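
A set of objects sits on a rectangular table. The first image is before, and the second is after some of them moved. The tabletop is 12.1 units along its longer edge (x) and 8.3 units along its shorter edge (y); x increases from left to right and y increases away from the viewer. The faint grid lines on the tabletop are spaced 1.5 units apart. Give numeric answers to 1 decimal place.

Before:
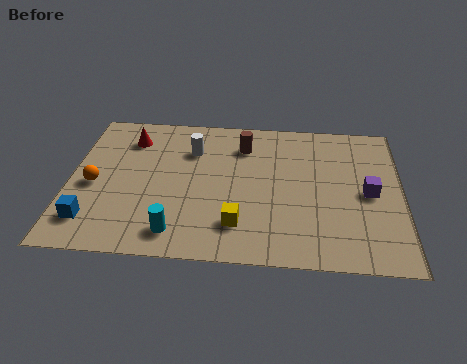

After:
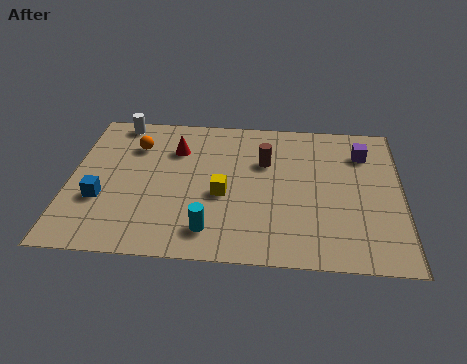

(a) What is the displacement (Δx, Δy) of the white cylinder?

(-2.8, 1.5)

The white cylinder started near (4.4, 6.0) and ended near (1.6, 7.5).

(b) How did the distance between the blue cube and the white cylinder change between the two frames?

-0.9

Before: roughly 5.5 units apart; after: 4.6. That's 0.9 units closer together.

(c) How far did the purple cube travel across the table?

2.3

The purple cube moved from about (10.9, 4.0) to (10.7, 6.3), a distance of √(0.2² + 2.3²) ≈ 2.3.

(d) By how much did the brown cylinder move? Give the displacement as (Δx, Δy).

(0.8, -0.9)

From the two frames, the brown cylinder sits at roughly (6.3, 6.4) before and (7.1, 5.5) after.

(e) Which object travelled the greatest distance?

the white cylinder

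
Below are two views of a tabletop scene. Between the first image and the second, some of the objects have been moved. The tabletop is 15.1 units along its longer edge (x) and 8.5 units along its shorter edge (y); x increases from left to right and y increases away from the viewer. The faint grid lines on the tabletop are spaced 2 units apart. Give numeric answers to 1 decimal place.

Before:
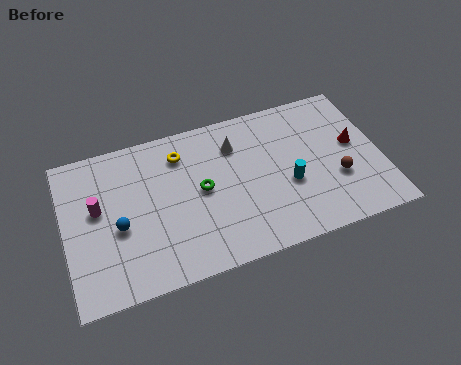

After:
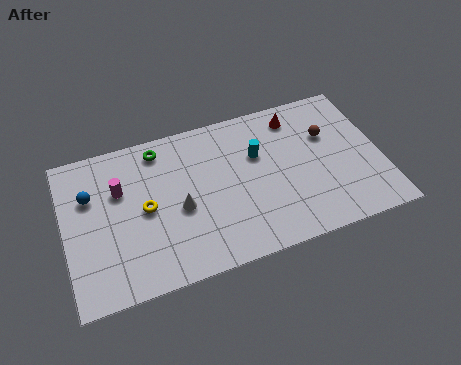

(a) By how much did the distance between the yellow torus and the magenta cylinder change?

-2.7

The distance was about 4.5 in the first image and 1.8 in the second, so they moved 2.7 units closer together.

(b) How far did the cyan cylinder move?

2.5

From (10.6, 3.4) to (9.3, 5.5), the cyan cylinder covered √(1.3² + 2.1²) ≈ 2.5 units.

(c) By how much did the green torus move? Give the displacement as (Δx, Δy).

(-1.8, 2.9)

The green torus was at about (6.5, 4.4) and moved to about (4.7, 7.3).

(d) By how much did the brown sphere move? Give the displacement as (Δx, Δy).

(-0.2, 2.6)

The brown sphere was at about (12.9, 3.0) and moved to about (12.7, 5.6).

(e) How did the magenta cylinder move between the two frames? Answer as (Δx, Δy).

(1.1, 0.7)

The magenta cylinder started near (1.6, 4.9) and ended near (2.7, 5.6).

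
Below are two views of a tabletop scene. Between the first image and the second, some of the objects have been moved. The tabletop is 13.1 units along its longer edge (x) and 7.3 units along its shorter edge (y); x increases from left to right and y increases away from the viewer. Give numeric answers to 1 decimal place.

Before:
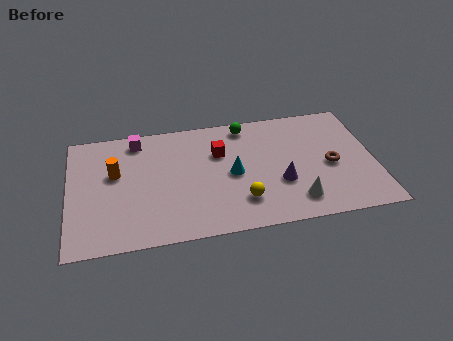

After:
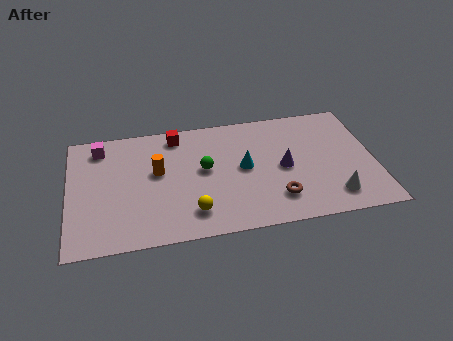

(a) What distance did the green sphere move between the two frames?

3.1

From (7.7, 6.4) to (5.8, 4.0), the green sphere covered √(1.9² + 2.4²) ≈ 3.1 units.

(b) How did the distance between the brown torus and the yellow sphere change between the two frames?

-0.6

Before: roughly 4.2 units apart; after: 3.6. That's 0.6 units closer together.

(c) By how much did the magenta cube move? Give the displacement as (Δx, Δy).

(-1.6, -0.2)

The magenta cube was at about (3.0, 6.3) and moved to about (1.4, 6.1).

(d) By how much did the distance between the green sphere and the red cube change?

+0.6

The distance was about 1.9 in the first image and 2.5 in the second, so they moved 0.6 units further apart.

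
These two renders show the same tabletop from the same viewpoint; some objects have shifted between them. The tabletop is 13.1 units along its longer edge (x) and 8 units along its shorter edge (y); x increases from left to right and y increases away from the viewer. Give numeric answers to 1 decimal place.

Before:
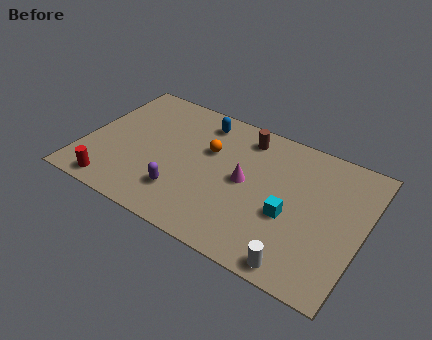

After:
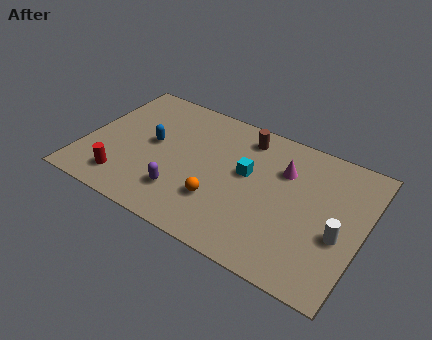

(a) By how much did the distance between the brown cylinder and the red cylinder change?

-0.7

They were about 7.9 units apart before and 7.2 after — 0.7 units closer together.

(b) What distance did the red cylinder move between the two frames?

0.7

The red cylinder moved from about (1.8, 0.9) to (2.2, 1.5), a distance of √(0.4² + 0.6²) ≈ 0.7.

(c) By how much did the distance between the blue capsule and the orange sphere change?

+2.3

The distance was about 1.7 in the first image and 4.0 in the second, so they moved 2.3 units further apart.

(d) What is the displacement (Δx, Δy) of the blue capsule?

(-2.0, -2.4)

The blue capsule started near (5.1, 6.7) and ended near (3.1, 4.3).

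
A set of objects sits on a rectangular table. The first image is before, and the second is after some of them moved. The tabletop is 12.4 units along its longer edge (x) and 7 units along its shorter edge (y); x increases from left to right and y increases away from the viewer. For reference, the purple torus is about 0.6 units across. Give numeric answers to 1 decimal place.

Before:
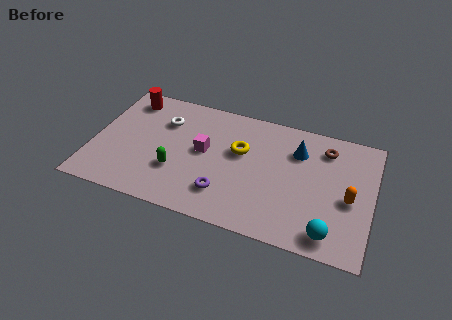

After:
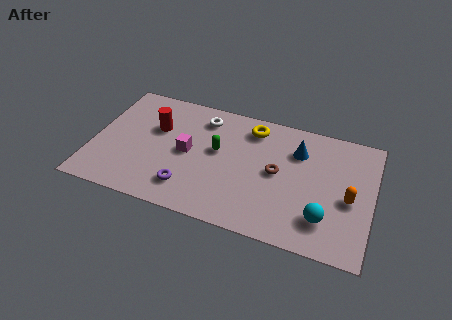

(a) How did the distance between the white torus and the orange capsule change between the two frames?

-1.4

Before: roughly 8.6 units apart; after: 7.2. That's 1.4 units closer together.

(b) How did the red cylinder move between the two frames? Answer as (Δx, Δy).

(1.4, -1.4)

The red cylinder started near (1.3, 5.9) and ended near (2.7, 4.5).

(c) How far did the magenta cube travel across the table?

0.8

From (4.9, 3.8) to (4.2, 3.5), the magenta cube covered √(0.7² + 0.3²) ≈ 0.8 units.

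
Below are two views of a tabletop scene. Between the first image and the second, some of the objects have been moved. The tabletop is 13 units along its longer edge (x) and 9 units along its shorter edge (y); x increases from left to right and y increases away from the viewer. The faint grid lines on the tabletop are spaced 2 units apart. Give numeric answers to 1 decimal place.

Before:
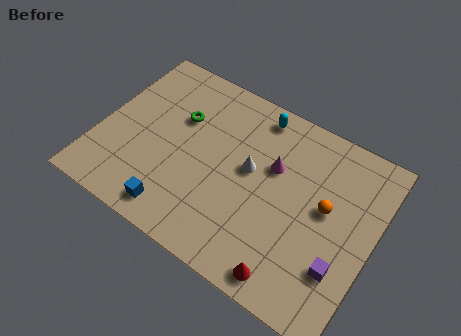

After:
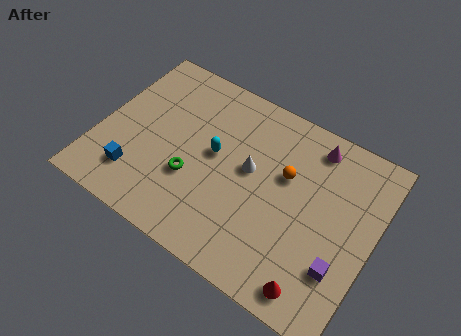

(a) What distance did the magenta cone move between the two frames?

2.6

The magenta cone moved from about (8.1, 5.7) to (9.7, 7.7), a distance of √(1.6² + 2.0²) ≈ 2.6.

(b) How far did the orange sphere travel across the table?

2.1

The orange sphere was near (10.7, 5.0) before and (8.7, 5.6) after, so it travelled √(2.0² + 0.6²) ≈ 2.1 units.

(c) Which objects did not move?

the purple cube and the white cone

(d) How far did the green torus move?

2.9

The green torus was near (3.5, 5.9) before and (4.6, 3.2) after, so it travelled √(1.1² + 2.7²) ≈ 2.9 units.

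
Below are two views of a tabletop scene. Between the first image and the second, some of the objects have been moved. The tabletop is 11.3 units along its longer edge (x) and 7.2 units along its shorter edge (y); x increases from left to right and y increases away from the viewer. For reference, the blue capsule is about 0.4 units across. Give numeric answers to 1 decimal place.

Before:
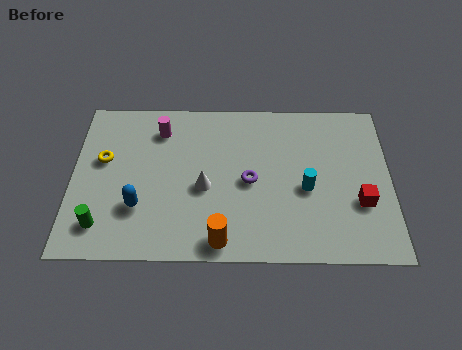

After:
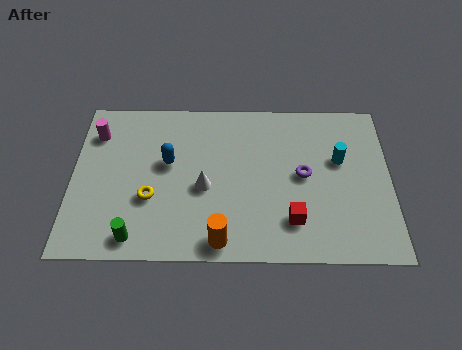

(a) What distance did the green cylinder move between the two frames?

1.3

The green cylinder was near (1.1, 1.4) before and (2.3, 0.9) after, so it travelled √(1.2² + 0.5²) ≈ 1.3 units.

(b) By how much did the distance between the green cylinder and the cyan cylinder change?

+0.6

They were about 7.4 units apart before and 8.0 after — 0.6 units further apart.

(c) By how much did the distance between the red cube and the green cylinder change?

-3.6

Before: roughly 9.2 units apart; after: 5.6. That's 3.6 units closer together.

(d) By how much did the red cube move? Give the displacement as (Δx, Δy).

(-2.4, -0.8)

The red cube was at about (10.2, 2.5) and moved to about (7.8, 1.7).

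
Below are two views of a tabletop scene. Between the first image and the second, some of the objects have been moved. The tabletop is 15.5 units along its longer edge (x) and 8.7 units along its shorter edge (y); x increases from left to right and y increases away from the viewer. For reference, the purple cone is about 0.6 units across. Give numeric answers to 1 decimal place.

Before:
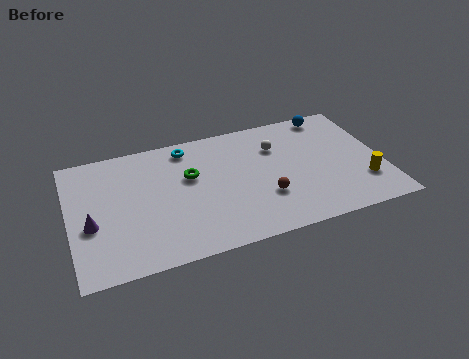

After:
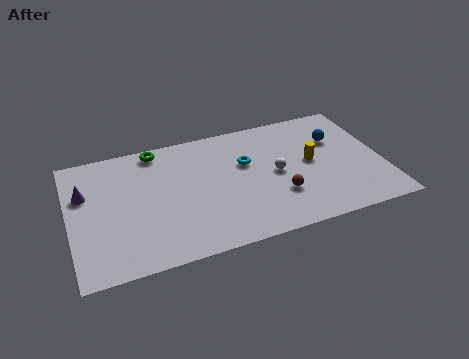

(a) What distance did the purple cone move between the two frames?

2.2

The purple cone moved from about (1.0, 3.5) to (0.8, 5.7), a distance of √(0.2² + 2.2²) ≈ 2.2.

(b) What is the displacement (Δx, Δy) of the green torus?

(-1.5, 2.4)

The green torus started near (6.0, 5.4) and ended near (4.5, 7.8).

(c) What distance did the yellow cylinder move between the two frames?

3.3

From (14.4, 2.4) to (12.0, 4.6), the yellow cylinder covered √(2.4² + 2.2²) ≈ 3.3 units.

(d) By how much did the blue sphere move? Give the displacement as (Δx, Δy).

(0.1, -1.9)

The blue sphere started near (13.3, 7.8) and ended near (13.4, 5.9).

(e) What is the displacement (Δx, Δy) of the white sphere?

(-0.2, -1.9)

The white sphere started near (10.4, 6.2) and ended near (10.2, 4.3).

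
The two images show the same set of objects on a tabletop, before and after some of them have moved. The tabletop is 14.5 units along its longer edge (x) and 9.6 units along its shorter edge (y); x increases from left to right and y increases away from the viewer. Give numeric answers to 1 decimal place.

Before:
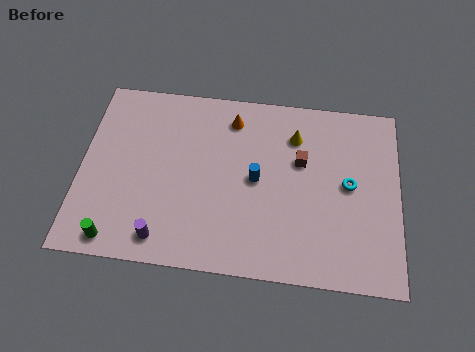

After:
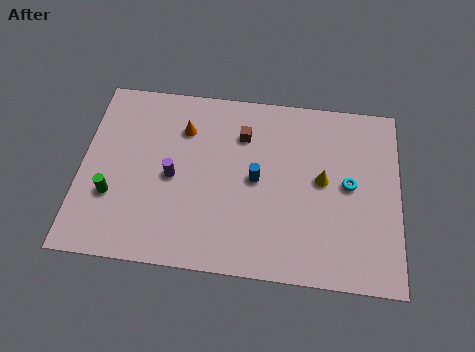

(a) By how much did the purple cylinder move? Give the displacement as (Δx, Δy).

(0.3, 3.2)

The purple cylinder started near (3.9, 1.3) and ended near (4.2, 4.5).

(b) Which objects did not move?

the blue cylinder and the cyan torus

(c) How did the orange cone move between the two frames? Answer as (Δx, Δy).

(-2.2, -0.8)

The orange cone started near (6.8, 7.9) and ended near (4.6, 7.1).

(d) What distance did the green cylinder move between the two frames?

2.2

The green cylinder moved from about (1.8, 1.0) to (1.5, 3.2), a distance of √(0.3² + 2.2²) ≈ 2.2.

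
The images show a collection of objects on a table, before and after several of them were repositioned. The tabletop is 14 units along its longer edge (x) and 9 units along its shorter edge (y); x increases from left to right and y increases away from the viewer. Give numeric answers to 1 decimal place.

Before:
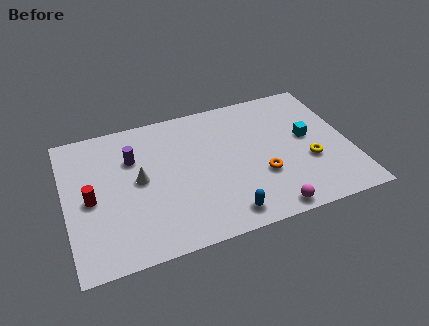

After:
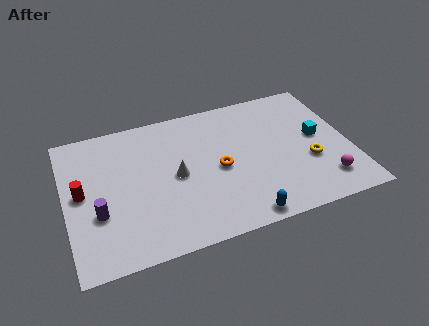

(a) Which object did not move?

the yellow torus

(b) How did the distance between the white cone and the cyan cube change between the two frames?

-1.3

Before: roughly 8.4 units apart; after: 7.1. That's 1.3 units closer together.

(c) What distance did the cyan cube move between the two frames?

0.5

The cyan cube was near (12.0, 4.9) before and (12.5, 4.8) after, so it travelled √(0.5² + 0.1²) ≈ 0.5 units.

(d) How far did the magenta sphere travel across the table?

3.1

The magenta sphere was near (9.6, 0.8) before and (12.5, 1.8) after, so it travelled √(2.9² + 1.0²) ≈ 3.1 units.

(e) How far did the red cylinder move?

0.6

From (1.2, 4.2) to (0.8, 4.7), the red cylinder covered √(0.4² + 0.5²) ≈ 0.6 units.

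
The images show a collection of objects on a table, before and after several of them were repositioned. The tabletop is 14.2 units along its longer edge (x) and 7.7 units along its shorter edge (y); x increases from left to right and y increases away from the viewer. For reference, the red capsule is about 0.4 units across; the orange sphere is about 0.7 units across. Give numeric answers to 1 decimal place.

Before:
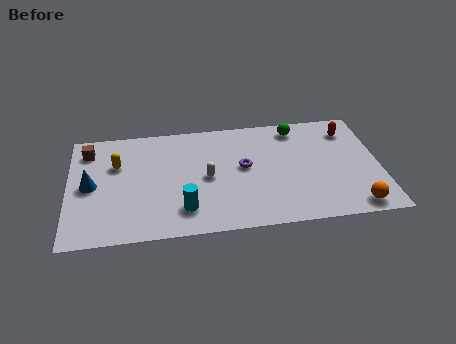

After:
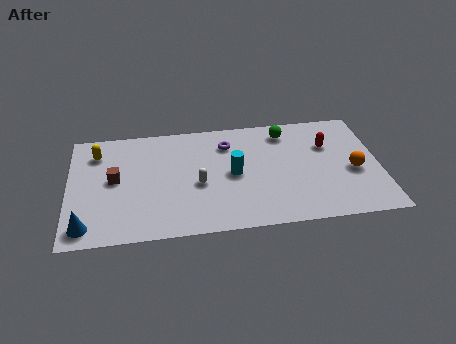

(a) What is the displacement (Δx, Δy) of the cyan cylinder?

(2.3, 2.1)

The cyan cylinder was at about (5.2, 1.7) and moved to about (7.5, 3.8).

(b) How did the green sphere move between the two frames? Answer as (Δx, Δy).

(-0.5, -0.2)

The green sphere started near (10.5, 6.6) and ended near (10.0, 6.4).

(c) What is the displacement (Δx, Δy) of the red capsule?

(-1.0, -0.9)

The red capsule started near (12.9, 6.1) and ended near (11.9, 5.2).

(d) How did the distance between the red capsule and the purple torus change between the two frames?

-0.6

They were about 5.3 units apart before and 4.7 after — 0.6 units closer together.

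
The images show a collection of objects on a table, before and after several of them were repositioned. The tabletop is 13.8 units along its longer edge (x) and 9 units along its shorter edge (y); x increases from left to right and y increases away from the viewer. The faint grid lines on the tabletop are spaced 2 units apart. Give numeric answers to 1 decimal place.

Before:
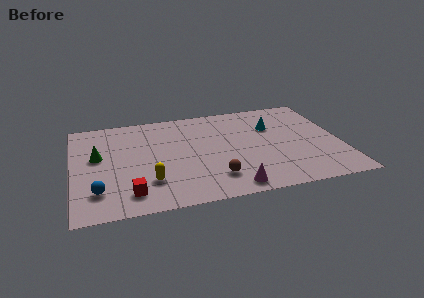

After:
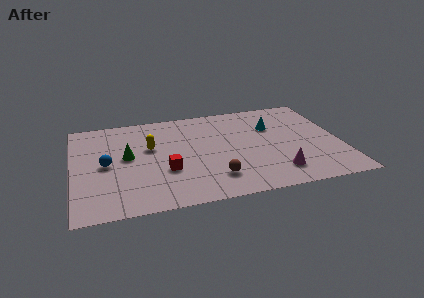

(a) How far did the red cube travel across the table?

2.5

The red cube moved from about (2.8, 1.6) to (4.7, 3.2), a distance of √(1.9² + 1.6²) ≈ 2.5.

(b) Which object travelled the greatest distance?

the yellow capsule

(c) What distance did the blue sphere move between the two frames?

2.4

From (1.2, 2.1) to (1.7, 4.4), the blue sphere covered √(0.5² + 2.3²) ≈ 2.4 units.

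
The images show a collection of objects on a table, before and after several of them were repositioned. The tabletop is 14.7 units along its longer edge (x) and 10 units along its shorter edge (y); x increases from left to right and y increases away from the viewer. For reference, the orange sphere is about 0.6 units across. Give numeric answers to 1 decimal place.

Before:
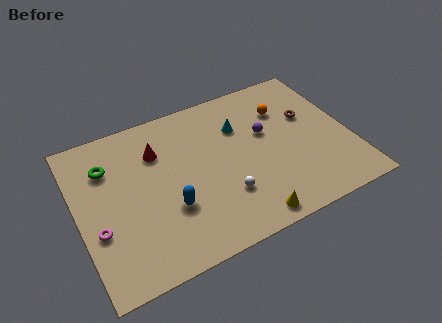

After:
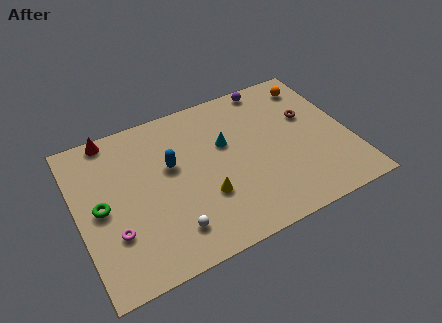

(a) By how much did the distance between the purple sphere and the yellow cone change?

+2.0

The distance was about 5.3 in the first image and 7.3 in the second, so they moved 2.0 units further apart.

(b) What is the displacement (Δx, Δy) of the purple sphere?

(0.7, 3.1)

The purple sphere was at about (10.3, 6.0) and moved to about (11.0, 9.1).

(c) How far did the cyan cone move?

1.2

The cyan cone moved from about (9.0, 7.0) to (8.1, 6.2), a distance of √(0.9² + 0.8²) ≈ 1.2.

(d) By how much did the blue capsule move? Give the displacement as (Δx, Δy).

(0.4, 2.6)

From the two frames, the blue capsule sits at roughly (4.7, 3.4) before and (5.1, 6.0) after.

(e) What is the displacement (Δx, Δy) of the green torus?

(-0.6, -2.4)

The green torus started near (1.8, 7.3) and ended near (1.2, 4.9).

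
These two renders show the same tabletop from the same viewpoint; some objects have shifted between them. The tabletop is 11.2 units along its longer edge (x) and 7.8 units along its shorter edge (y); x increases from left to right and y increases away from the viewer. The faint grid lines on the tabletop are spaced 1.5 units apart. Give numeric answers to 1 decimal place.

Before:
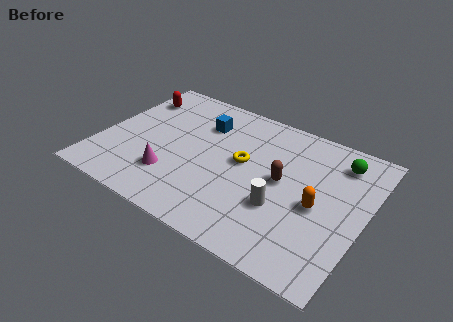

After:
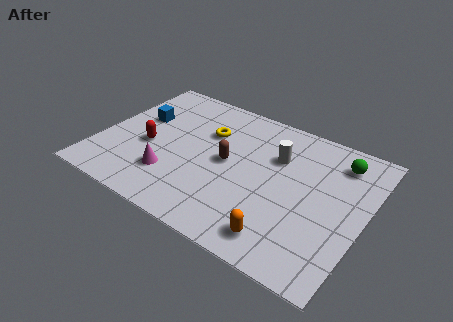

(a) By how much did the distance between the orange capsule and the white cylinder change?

+2.6

Before: roughly 1.6 units apart; after: 4.2. That's 2.6 units further apart.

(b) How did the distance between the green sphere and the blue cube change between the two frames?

+2.7

Before: roughly 5.8 units apart; after: 8.5. That's 2.7 units further apart.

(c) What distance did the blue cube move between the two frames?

2.8

The blue cube moved from about (4.0, 5.7) to (1.4, 4.8), a distance of √(2.6² + 0.9²) ≈ 2.8.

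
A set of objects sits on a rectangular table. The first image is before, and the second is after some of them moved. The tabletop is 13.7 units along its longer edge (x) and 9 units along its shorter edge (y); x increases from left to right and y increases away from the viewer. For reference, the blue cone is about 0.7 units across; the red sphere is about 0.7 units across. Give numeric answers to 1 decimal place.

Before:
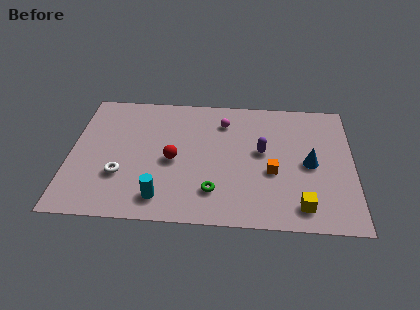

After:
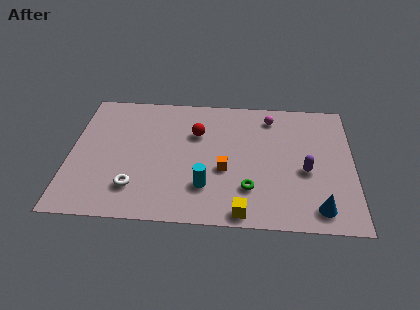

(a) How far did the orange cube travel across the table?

2.3

The orange cube was near (9.8, 3.6) before and (7.5, 3.6) after, so it travelled √(2.3² + 0.0²) ≈ 2.3 units.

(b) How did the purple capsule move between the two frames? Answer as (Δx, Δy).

(2.1, -1.2)

From the two frames, the purple capsule sits at roughly (9.3, 5.0) before and (11.4, 3.8) after.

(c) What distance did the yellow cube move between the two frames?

2.9

The yellow cube moved from about (11.2, 1.4) to (8.4, 0.8), a distance of √(2.8² + 0.6²) ≈ 2.9.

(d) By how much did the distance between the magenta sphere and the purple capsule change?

+1.3

Before: roughly 2.8 units apart; after: 4.1. That's 1.3 units further apart.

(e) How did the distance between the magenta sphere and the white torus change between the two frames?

+2.1

The distance was about 6.4 in the first image and 8.5 in the second, so they moved 2.1 units further apart.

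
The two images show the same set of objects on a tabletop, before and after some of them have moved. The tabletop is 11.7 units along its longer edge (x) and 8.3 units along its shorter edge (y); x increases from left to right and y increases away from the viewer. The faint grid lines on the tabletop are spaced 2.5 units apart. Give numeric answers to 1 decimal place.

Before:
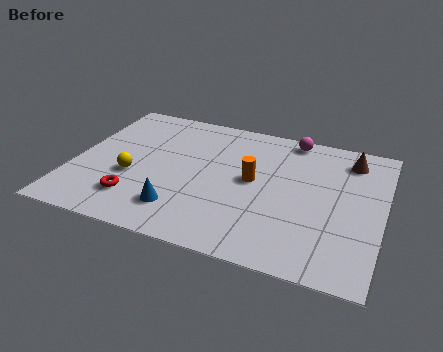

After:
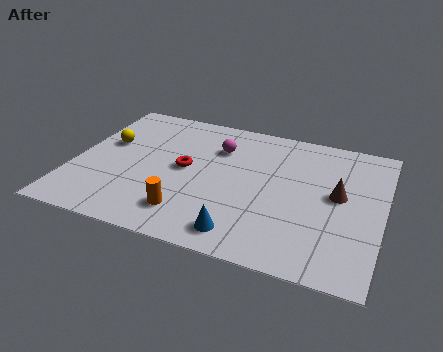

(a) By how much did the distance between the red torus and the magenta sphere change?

-5.8

The distance was about 7.8 in the first image and 2.0 in the second, so they moved 5.8 units closer together.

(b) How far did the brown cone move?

2.3

The brown cone was near (10.3, 6.8) before and (10.0, 4.5) after, so it travelled √(0.3² + 2.3²) ≈ 2.3 units.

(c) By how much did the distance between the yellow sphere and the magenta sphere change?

-2.8

They were about 7.1 units apart before and 4.3 after — 2.8 units closer together.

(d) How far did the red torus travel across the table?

2.9

From (2.6, 1.9) to (4.2, 4.3), the red torus covered √(1.6² + 2.4²) ≈ 2.9 units.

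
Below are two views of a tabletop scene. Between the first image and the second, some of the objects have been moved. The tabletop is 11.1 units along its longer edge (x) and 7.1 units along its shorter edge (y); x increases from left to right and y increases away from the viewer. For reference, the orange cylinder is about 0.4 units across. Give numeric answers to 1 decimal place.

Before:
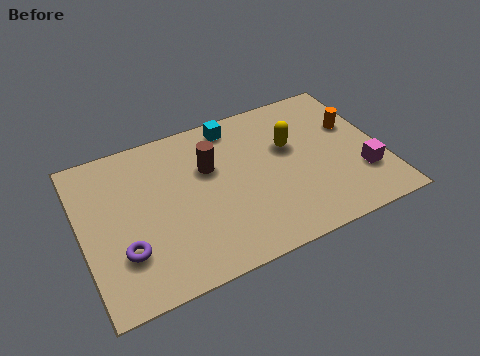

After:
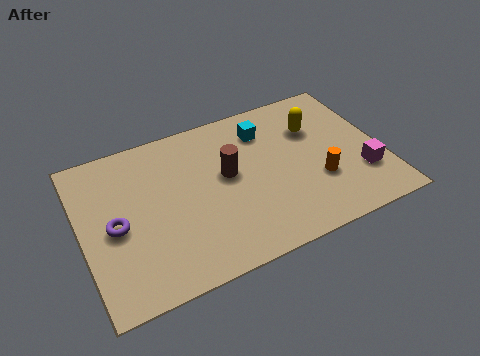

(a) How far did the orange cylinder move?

2.6

The orange cylinder was near (10.2, 4.5) before and (8.6, 2.4) after, so it travelled √(1.6² + 2.1²) ≈ 2.6 units.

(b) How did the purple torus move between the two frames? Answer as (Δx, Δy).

(-0.2, 1.2)

The purple torus started near (1.4, 2.1) and ended near (1.2, 3.3).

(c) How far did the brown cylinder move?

0.8

From (4.8, 4.6) to (5.4, 4.0), the brown cylinder covered √(0.6² + 0.6²) ≈ 0.8 units.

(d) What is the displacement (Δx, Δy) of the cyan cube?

(1.1, -0.7)

The cyan cube started near (5.9, 6.2) and ended near (7.0, 5.5).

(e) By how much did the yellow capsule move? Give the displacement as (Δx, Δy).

(1.0, 0.5)

The yellow capsule started near (7.8, 4.4) and ended near (8.8, 4.9).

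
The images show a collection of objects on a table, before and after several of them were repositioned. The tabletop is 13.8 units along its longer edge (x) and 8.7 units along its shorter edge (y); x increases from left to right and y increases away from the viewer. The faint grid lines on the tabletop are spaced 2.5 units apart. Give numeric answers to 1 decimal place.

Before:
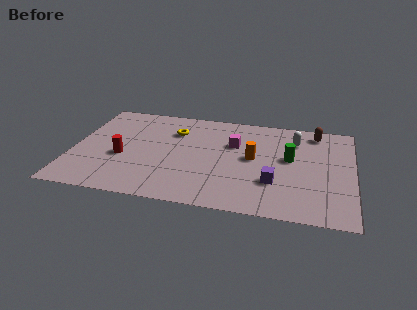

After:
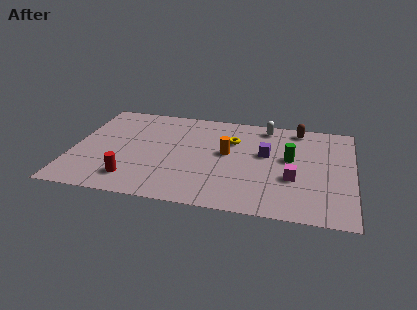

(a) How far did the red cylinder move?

1.9

The red cylinder was near (2.5, 3.5) before and (3.1, 1.7) after, so it travelled √(0.6² + 1.8²) ≈ 1.9 units.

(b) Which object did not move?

the green cylinder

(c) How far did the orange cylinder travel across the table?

1.3

The orange cylinder was near (8.9, 4.6) before and (7.6, 4.8) after, so it travelled √(1.3² + 0.2²) ≈ 1.3 units.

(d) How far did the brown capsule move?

0.9

The brown capsule was near (11.9, 7.5) before and (11.0, 7.7) after, so it travelled √(0.9² + 0.2²) ≈ 0.9 units.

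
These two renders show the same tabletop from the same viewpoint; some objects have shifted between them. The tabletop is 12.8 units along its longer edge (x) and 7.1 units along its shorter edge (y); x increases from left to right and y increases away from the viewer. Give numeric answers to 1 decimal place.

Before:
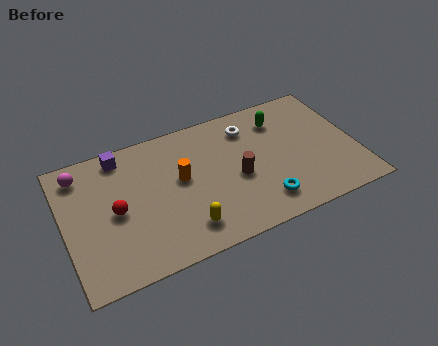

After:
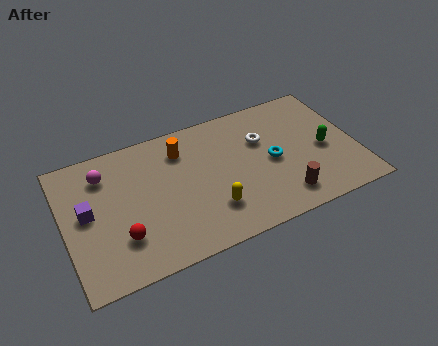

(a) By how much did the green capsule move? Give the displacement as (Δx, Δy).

(1.7, -2.3)

The green capsule was at about (9.7, 5.5) and moved to about (11.4, 3.2).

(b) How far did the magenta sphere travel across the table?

1.1

The magenta sphere was near (0.9, 5.9) before and (1.9, 5.5) after, so it travelled √(1.0² + 0.4²) ≈ 1.1 units.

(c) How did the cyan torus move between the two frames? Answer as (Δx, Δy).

(0.7, 2.0)

The cyan torus started near (8.4, 1.4) and ended near (9.1, 3.4).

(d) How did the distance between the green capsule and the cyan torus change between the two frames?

-2.0

Before: roughly 4.3 units apart; after: 2.3. That's 2.0 units closer together.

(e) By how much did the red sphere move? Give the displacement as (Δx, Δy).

(0.1, -1.4)

The red sphere was at about (2.2, 3.4) and moved to about (2.3, 2.0).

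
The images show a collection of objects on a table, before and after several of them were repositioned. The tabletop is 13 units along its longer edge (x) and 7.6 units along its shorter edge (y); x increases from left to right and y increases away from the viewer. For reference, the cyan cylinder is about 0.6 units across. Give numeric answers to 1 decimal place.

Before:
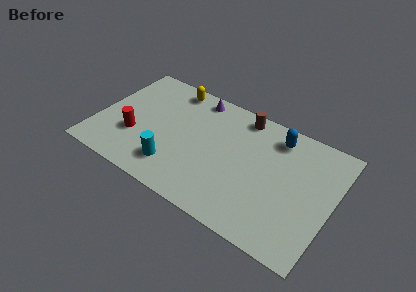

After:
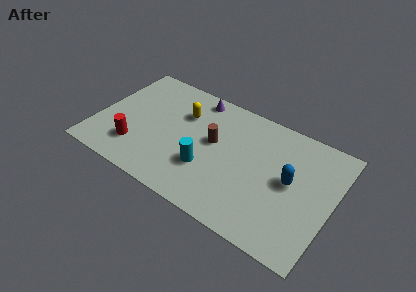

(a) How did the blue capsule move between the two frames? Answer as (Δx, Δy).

(1.1, -2.3)

The blue capsule was at about (9.6, 6.3) and moved to about (10.7, 4.0).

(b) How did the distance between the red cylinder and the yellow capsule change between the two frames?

-0.3

The distance was about 4.3 in the first image and 4.0 in the second, so they moved 0.3 units closer together.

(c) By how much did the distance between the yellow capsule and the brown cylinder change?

-1.9

They were about 4.0 units apart before and 2.1 after — 1.9 units closer together.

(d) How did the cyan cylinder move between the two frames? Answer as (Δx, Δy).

(1.7, 0.8)

The cyan cylinder was at about (4.6, 1.7) and moved to about (6.3, 2.5).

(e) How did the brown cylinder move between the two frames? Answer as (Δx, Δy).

(-1.2, -2.4)

From the two frames, the brown cylinder sits at roughly (7.6, 6.7) before and (6.4, 4.3) after.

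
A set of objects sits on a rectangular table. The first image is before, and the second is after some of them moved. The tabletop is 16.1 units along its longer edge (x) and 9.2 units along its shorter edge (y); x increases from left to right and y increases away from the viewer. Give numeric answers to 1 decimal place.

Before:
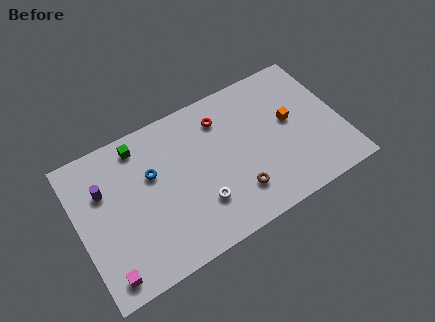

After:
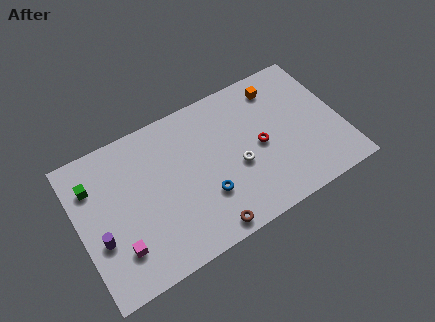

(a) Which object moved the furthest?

the blue torus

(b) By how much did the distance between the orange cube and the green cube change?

+2.2

The distance was about 9.4 in the first image and 11.6 in the second, so they moved 2.2 units further apart.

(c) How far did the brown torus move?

2.5

The brown torus moved from about (9.3, 2.2) to (7.2, 0.9), a distance of √(2.1² + 1.3²) ≈ 2.5.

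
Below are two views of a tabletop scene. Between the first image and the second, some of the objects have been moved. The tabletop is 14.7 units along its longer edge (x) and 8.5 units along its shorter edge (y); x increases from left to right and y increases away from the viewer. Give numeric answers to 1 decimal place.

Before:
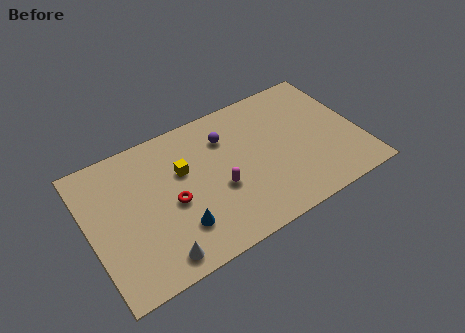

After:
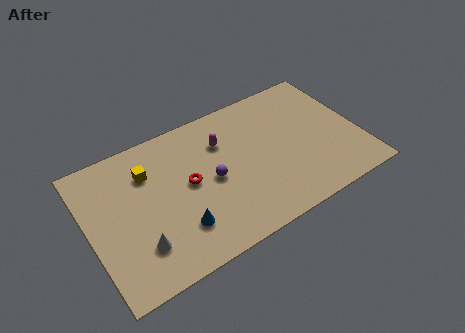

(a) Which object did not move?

the blue cone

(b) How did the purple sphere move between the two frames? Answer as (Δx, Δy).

(-1.1, -2.2)

The purple sphere was at about (7.7, 6.3) and moved to about (6.6, 4.1).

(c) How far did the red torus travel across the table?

1.2

The red torus moved from about (4.4, 3.8) to (5.4, 4.5), a distance of √(1.0² + 0.7²) ≈ 1.2.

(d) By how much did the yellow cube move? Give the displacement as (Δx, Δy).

(-1.8, 0.8)

From the two frames, the yellow cube sits at roughly (5.2, 5.4) before and (3.4, 6.2) after.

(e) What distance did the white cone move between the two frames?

1.4

From (3.2, 1.1) to (2.4, 2.2), the white cone covered √(0.8² + 1.1²) ≈ 1.4 units.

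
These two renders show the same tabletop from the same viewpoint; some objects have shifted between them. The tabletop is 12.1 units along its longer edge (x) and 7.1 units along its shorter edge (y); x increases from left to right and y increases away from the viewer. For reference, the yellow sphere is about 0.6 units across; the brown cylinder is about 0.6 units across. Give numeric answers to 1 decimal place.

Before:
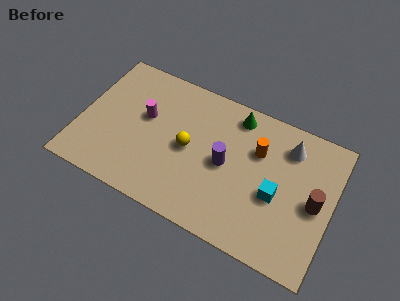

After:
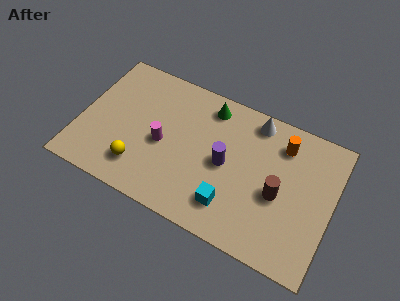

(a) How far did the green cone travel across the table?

1.3

The green cone moved from about (7.2, 6.1) to (5.9, 6.0), a distance of √(1.3² + 0.1²) ≈ 1.3.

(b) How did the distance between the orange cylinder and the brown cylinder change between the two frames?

-0.7

Before: roughly 3.2 units apart; after: 2.5. That's 0.7 units closer together.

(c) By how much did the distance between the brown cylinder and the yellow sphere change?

+0.6

Before: roughly 6.1 units apart; after: 6.7. That's 0.6 units further apart.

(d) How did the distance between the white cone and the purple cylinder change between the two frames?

-0.6

They were about 3.5 units apart before and 2.9 after — 0.6 units closer together.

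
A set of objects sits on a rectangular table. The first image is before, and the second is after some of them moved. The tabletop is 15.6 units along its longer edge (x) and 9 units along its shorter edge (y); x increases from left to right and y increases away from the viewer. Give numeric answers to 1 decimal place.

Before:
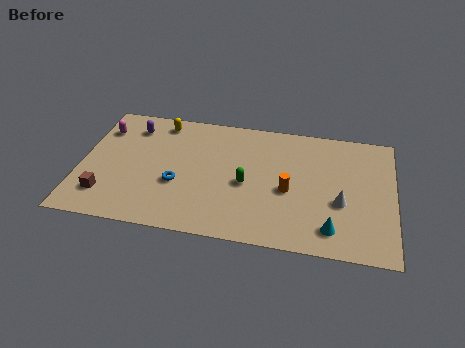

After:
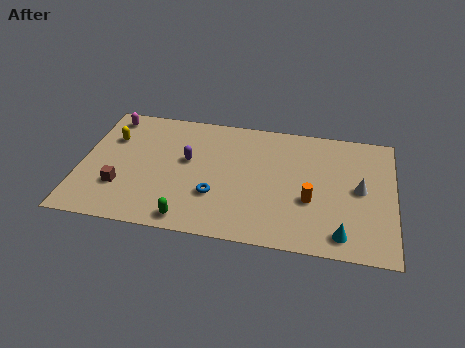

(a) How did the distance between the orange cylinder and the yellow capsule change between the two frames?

+2.8

Before: roughly 7.7 units apart; after: 10.5. That's 2.8 units further apart.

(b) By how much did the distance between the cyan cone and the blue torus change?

-1.4

The distance was about 7.9 in the first image and 6.5 in the second, so they moved 1.4 units closer together.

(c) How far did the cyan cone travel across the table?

0.6

The cyan cone was near (12.6, 1.6) before and (13.1, 1.3) after, so it travelled √(0.5² + 0.3²) ≈ 0.6 units.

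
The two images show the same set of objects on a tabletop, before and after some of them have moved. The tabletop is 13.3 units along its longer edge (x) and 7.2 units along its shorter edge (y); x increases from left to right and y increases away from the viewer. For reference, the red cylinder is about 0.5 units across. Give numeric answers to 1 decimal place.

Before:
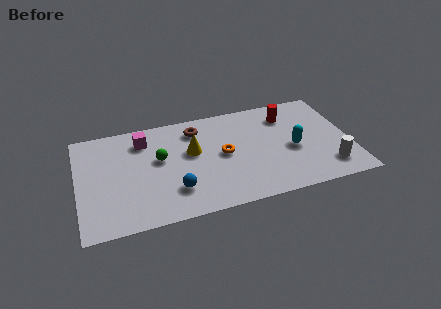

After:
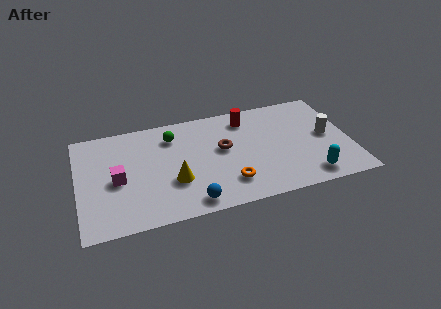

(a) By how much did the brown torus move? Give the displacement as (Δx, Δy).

(1.2, -1.7)

From the two frames, the brown torus sits at roughly (5.9, 5.8) before and (7.1, 4.1) after.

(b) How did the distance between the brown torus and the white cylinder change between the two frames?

-2.4

The distance was about 7.5 in the first image and 5.1 in the second, so they moved 2.4 units closer together.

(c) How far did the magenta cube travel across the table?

2.8

The magenta cube was near (3.3, 5.7) before and (1.9, 3.3) after, so it travelled √(1.4² + 2.4²) ≈ 2.8 units.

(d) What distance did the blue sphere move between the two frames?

1.2

From (4.6, 1.9) to (5.3, 0.9), the blue sphere covered √(0.7² + 1.0²) ≈ 1.2 units.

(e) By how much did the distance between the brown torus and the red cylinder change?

-2.3

Before: roughly 4.5 units apart; after: 2.2. That's 2.3 units closer together.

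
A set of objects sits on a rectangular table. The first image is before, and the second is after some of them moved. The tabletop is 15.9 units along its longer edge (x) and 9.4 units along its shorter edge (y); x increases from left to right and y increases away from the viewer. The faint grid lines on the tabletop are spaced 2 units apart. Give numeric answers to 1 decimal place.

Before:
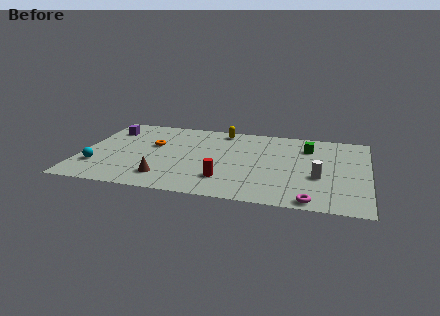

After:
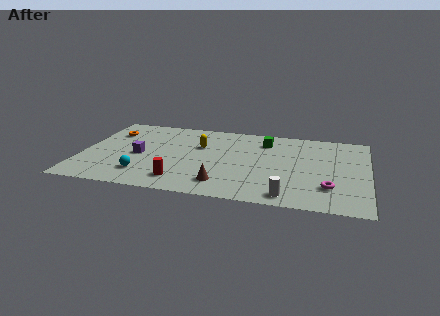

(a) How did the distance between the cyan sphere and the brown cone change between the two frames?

+0.5

The distance was about 3.9 in the first image and 4.4 in the second, so they moved 0.5 units further apart.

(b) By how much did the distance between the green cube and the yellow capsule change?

-1.2

They were about 5.0 units apart before and 3.8 after — 1.2 units closer together.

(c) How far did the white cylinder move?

3.0

From (13.2, 3.6) to (11.6, 1.1), the white cylinder covered √(1.6² + 2.5²) ≈ 3.0 units.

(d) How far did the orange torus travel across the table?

2.8

The orange torus moved from about (3.9, 5.7) to (1.4, 6.9), a distance of √(2.5² + 1.2²) ≈ 2.8.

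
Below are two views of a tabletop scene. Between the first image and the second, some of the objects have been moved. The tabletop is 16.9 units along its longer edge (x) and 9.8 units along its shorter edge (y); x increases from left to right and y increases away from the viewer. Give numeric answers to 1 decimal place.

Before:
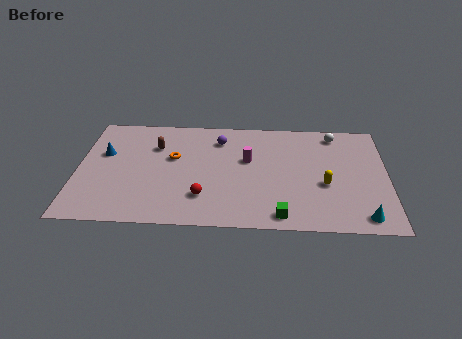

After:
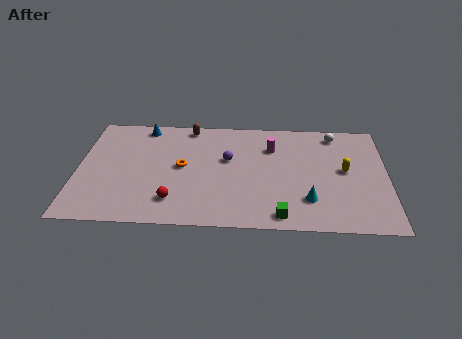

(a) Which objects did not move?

the green cube and the white sphere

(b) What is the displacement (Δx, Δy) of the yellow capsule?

(1.1, 1.3)

The yellow capsule was at about (13.5, 3.9) and moved to about (14.6, 5.2).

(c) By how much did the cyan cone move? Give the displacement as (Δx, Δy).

(-2.9, 1.3)

From the two frames, the cyan cone sits at roughly (15.5, 1.2) before and (12.6, 2.5) after.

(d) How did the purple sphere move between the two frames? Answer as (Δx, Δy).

(0.5, -1.8)

The purple sphere started near (7.7, 7.7) and ended near (8.2, 5.9).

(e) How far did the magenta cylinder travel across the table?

1.8

The magenta cylinder was near (9.3, 5.9) before and (10.6, 7.1) after, so it travelled √(1.3² + 1.2²) ≈ 1.8 units.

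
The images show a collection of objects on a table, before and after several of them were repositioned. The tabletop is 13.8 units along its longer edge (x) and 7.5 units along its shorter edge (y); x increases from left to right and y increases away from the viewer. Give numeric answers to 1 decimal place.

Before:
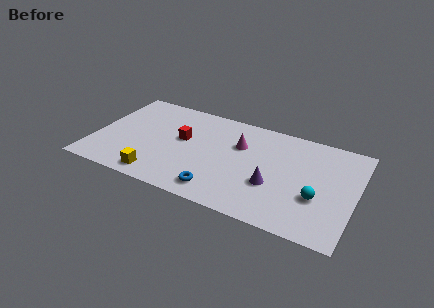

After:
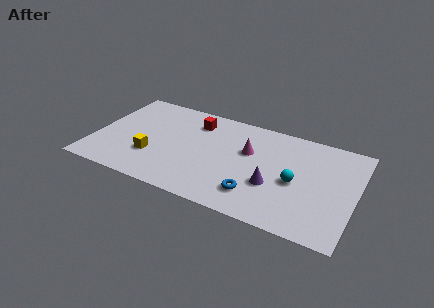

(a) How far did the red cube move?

1.7

The red cube moved from about (4.6, 4.3) to (5.1, 5.9), a distance of √(0.5² + 1.6²) ≈ 1.7.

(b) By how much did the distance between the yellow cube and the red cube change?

+0.6

Before: roughly 3.4 units apart; after: 4.0. That's 0.6 units further apart.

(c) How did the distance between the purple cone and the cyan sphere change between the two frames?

-1.0

They were about 2.3 units apart before and 1.3 after — 1.0 units closer together.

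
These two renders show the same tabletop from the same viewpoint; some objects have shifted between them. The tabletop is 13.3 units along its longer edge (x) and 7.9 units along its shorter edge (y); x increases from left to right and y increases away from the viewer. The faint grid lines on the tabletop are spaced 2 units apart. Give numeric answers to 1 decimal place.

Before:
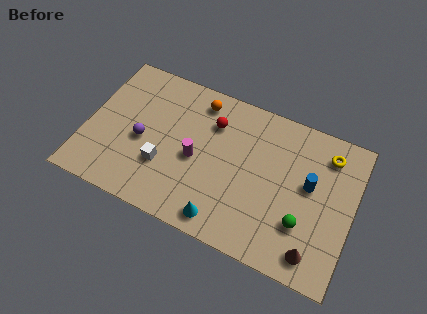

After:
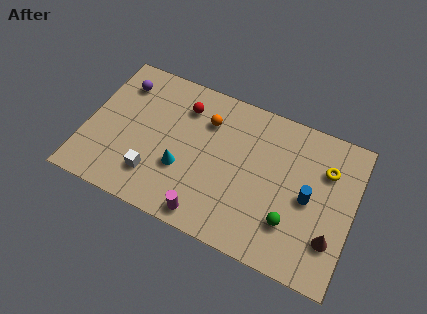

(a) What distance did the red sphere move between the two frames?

1.5

From (6.1, 5.8) to (4.6, 6.1), the red sphere covered √(1.5² + 0.3²) ≈ 1.5 units.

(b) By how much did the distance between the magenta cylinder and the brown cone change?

-0.5

They were about 6.6 units apart before and 6.1 after — 0.5 units closer together.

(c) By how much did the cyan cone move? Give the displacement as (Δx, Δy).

(-2.3, 1.8)

The cyan cone was at about (7.2, 1.0) and moved to about (4.9, 2.8).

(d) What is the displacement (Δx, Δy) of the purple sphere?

(-1.4, 2.7)

The purple sphere was at about (2.8, 3.5) and moved to about (1.4, 6.2).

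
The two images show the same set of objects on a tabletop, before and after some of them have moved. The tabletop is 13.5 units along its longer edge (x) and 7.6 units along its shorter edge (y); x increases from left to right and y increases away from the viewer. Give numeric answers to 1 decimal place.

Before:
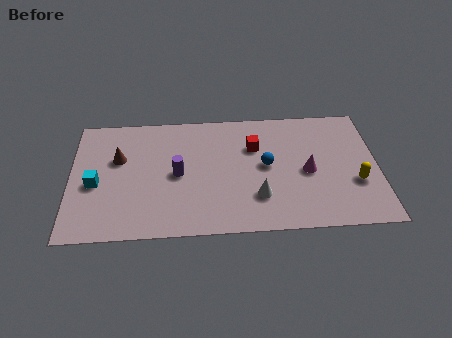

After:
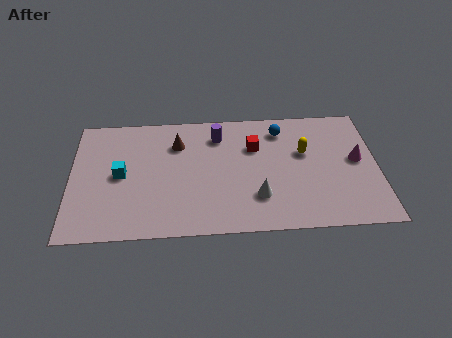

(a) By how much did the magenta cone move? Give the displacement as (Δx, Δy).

(2.2, 0.6)

From the two frames, the magenta cone sits at roughly (10.4, 3.5) before and (12.6, 4.1) after.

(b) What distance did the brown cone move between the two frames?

2.7

From (2.1, 4.8) to (4.7, 5.6), the brown cone covered √(2.6² + 0.8²) ≈ 2.7 units.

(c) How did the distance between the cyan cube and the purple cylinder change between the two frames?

+1.2

They were about 3.6 units apart before and 4.8 after — 1.2 units further apart.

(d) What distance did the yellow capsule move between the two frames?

3.0

From (12.5, 2.7) to (10.3, 4.7), the yellow capsule covered √(2.2² + 2.0²) ≈ 3.0 units.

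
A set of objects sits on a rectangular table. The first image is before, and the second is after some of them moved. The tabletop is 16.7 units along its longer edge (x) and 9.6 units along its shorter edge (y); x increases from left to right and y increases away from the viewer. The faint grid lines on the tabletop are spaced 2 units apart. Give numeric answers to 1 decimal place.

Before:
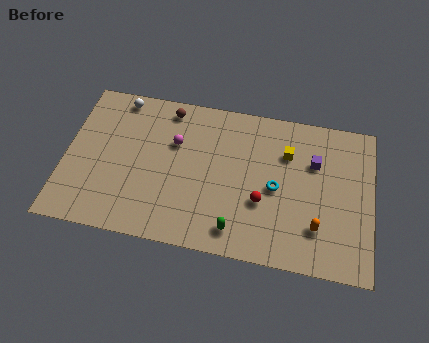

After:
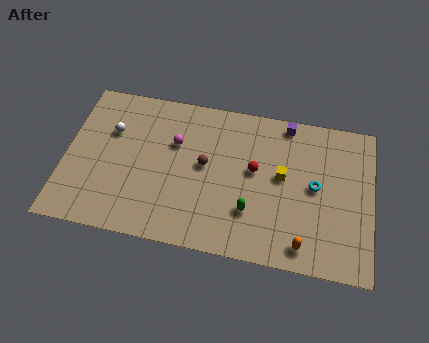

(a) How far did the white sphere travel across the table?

2.2

The white sphere was near (2.7, 8.6) before and (2.4, 6.4) after, so it travelled √(0.3² + 2.2²) ≈ 2.2 units.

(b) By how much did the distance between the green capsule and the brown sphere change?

-4.5

The distance was about 8.0 in the first image and 3.5 in the second, so they moved 4.5 units closer together.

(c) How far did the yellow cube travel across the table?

1.5

The yellow cube moved from about (12.0, 6.8) to (11.8, 5.3), a distance of √(0.2² + 1.5²) ≈ 1.5.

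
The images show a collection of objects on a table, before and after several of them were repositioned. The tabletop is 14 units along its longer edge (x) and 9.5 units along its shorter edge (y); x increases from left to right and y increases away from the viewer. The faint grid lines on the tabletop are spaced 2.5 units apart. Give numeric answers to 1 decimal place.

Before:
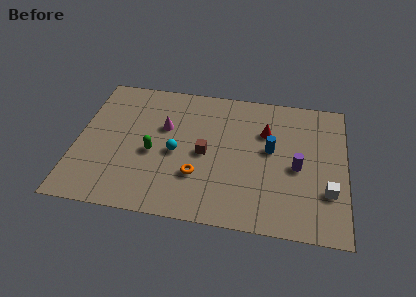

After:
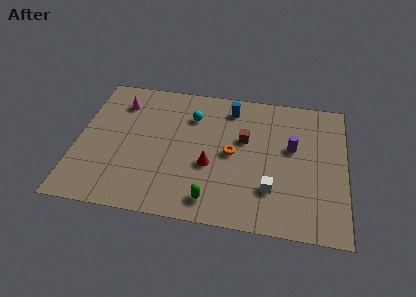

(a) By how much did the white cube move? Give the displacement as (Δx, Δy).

(-2.9, -0.3)

The white cube started near (13.1, 2.9) and ended near (10.2, 2.6).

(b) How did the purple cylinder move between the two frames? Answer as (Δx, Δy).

(-0.3, 1.3)

The purple cylinder was at about (11.5, 4.3) and moved to about (11.2, 5.6).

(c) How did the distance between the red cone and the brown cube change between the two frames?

-1.0

Before: roughly 3.7 units apart; after: 2.7. That's 1.0 units closer together.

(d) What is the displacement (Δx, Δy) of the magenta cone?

(-2.4, 1.4)

From the two frames, the magenta cone sits at roughly (4.5, 6.0) before and (2.1, 7.4) after.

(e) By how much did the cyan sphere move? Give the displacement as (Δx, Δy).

(0.7, 2.7)

The cyan sphere was at about (5.2, 4.3) and moved to about (5.9, 7.0).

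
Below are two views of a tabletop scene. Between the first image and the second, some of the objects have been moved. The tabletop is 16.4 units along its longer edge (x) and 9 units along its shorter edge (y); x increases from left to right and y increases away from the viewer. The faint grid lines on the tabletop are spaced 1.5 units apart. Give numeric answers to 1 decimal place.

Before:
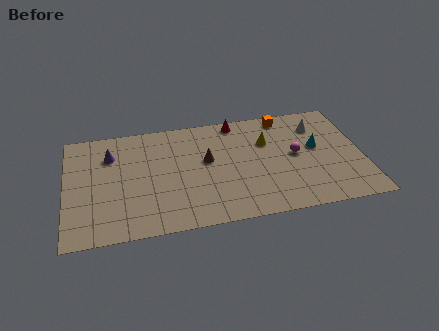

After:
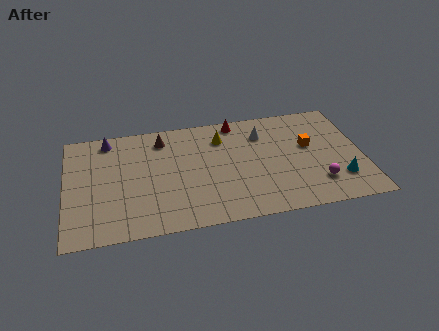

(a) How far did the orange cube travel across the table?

3.0

The orange cube moved from about (12.3, 8.0) to (13.5, 5.3), a distance of √(1.2² + 2.7²) ≈ 3.0.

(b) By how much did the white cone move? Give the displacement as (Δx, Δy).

(-3.1, -0.1)

The white cone started near (14.1, 6.9) and ended near (11.0, 6.8).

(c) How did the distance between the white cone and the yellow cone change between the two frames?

-0.7

The distance was about 3.0 in the first image and 2.3 in the second, so they moved 0.7 units closer together.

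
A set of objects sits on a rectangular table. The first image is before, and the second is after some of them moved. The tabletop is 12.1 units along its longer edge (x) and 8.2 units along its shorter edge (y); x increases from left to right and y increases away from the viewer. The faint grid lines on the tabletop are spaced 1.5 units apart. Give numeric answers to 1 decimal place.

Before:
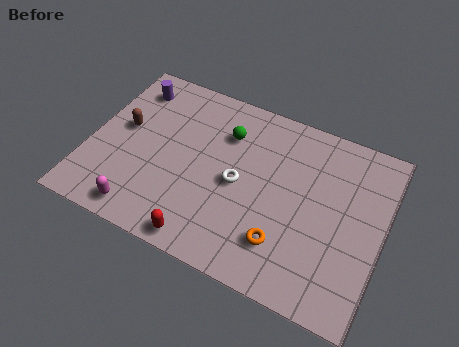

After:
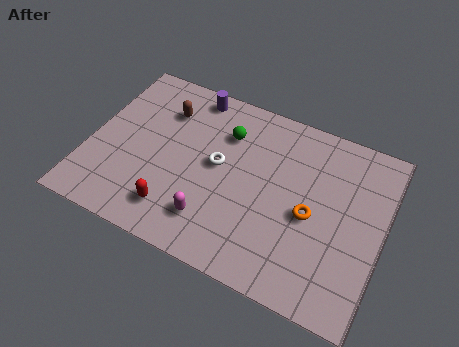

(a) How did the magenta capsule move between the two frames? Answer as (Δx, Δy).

(2.8, 0.8)

The magenta capsule was at about (2.6, 1.0) and moved to about (5.4, 1.8).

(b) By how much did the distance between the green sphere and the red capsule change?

-0.6

They were about 5.2 units apart before and 4.6 after — 0.6 units closer together.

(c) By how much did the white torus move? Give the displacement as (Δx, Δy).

(-0.9, 0.5)

The white torus was at about (6.2, 3.9) and moved to about (5.3, 4.4).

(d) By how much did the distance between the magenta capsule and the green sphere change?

-1.5

The distance was about 5.7 in the first image and 4.2 in the second, so they moved 1.5 units closer together.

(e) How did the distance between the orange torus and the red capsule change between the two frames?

+2.4

They were about 3.3 units apart before and 5.7 after — 2.4 units further apart.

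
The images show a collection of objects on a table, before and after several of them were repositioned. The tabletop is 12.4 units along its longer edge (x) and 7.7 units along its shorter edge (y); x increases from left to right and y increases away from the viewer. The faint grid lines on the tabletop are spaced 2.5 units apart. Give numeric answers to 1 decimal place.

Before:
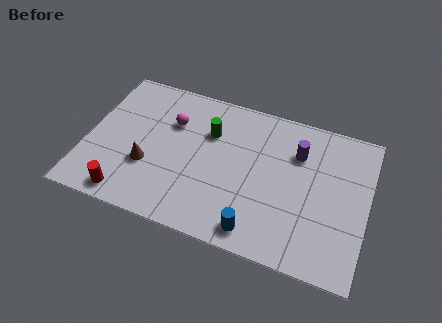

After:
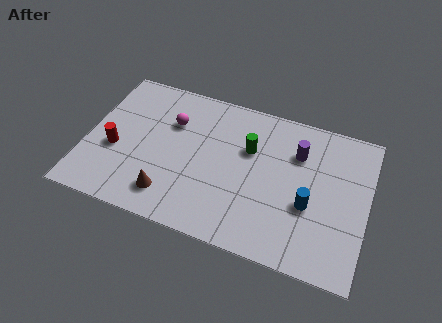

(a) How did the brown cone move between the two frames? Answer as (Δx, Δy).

(1.1, -1.2)

From the two frames, the brown cone sits at roughly (2.8, 2.7) before and (3.9, 1.5) after.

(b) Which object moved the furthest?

the blue cylinder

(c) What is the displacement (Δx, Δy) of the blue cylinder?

(2.1, 2.0)

The blue cylinder was at about (7.8, 1.0) and moved to about (9.9, 3.0).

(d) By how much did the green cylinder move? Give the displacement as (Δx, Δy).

(1.8, -0.3)

The green cylinder started near (5.3, 5.3) and ended near (7.1, 5.0).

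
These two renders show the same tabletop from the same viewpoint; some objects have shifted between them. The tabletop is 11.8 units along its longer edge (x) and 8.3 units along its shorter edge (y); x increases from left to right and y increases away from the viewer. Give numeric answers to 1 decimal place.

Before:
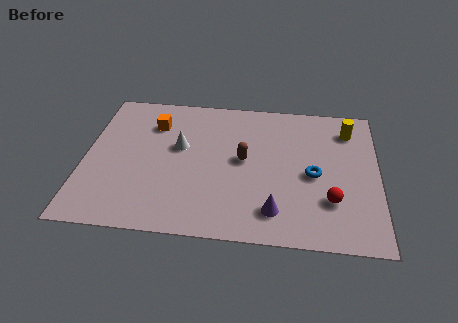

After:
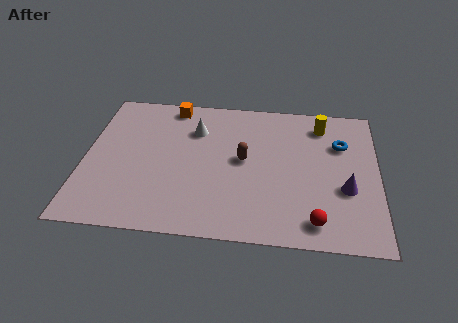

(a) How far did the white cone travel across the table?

1.3

The white cone was near (3.8, 4.9) before and (4.4, 6.0) after, so it travelled √(0.6² + 1.1²) ≈ 1.3 units.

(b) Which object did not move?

the brown capsule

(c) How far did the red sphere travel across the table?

1.3

The red sphere moved from about (9.9, 2.4) to (9.3, 1.2), a distance of √(0.6² + 1.2²) ≈ 1.3.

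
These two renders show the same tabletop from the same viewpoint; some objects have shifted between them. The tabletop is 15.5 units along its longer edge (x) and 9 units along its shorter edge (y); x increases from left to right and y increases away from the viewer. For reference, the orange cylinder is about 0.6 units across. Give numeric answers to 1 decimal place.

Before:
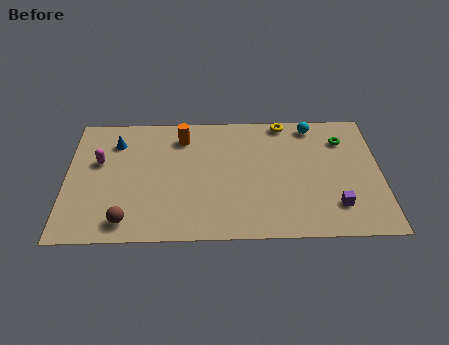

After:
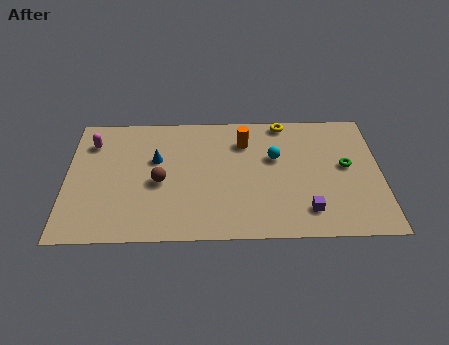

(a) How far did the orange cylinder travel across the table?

3.1

The orange cylinder was near (5.7, 7.2) before and (8.8, 6.8) after, so it travelled √(3.1² + 0.4²) ≈ 3.1 units.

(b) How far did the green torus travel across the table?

1.9

The green torus moved from about (13.7, 6.8) to (13.8, 4.9), a distance of √(0.1² + 1.9²) ≈ 1.9.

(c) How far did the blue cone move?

2.4

From (2.4, 6.9) to (4.4, 5.6), the blue cone covered √(2.0² + 1.3²) ≈ 2.4 units.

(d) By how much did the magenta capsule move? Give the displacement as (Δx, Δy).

(-0.4, 1.4)

The magenta capsule started near (1.6, 5.5) and ended near (1.2, 6.9).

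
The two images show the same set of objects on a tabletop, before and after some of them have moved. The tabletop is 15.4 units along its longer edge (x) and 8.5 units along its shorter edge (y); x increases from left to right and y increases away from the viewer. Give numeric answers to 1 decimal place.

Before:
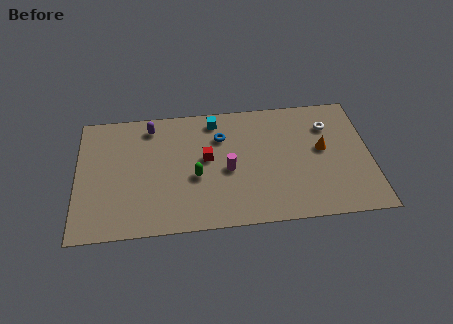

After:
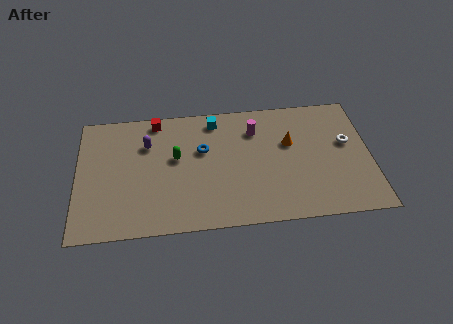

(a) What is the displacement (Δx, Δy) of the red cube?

(-2.6, 2.9)

From the two frames, the red cube sits at roughly (6.8, 4.7) before and (4.2, 7.6) after.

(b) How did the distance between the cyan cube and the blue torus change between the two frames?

+0.9

The distance was about 1.2 in the first image and 2.1 in the second, so they moved 0.9 units further apart.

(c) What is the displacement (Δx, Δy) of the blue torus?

(-1.0, -0.8)

The blue torus started near (7.6, 6.1) and ended near (6.6, 5.3).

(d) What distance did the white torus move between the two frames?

1.6

The white torus was near (13.3, 6.3) before and (14.2, 5.0) after, so it travelled √(0.9² + 1.3²) ≈ 1.6 units.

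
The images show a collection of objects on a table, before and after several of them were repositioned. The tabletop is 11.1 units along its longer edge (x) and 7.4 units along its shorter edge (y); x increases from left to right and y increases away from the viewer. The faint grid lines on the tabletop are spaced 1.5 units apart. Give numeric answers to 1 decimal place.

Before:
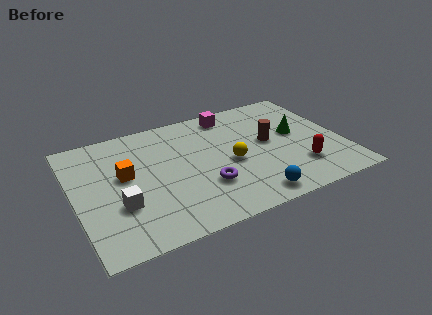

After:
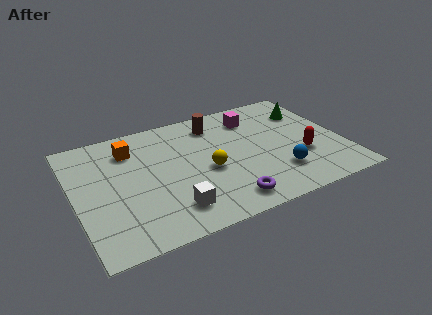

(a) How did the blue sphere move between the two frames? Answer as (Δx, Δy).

(1.3, 1.0)

The blue sphere was at about (6.9, 0.9) and moved to about (8.2, 1.9).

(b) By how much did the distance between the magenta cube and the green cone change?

-1.1

They were about 3.4 units apart before and 2.3 after — 1.1 units closer together.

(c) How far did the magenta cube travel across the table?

1.1

From (6.8, 6.4) to (7.7, 5.8), the magenta cube covered √(0.9² + 0.6²) ≈ 1.1 units.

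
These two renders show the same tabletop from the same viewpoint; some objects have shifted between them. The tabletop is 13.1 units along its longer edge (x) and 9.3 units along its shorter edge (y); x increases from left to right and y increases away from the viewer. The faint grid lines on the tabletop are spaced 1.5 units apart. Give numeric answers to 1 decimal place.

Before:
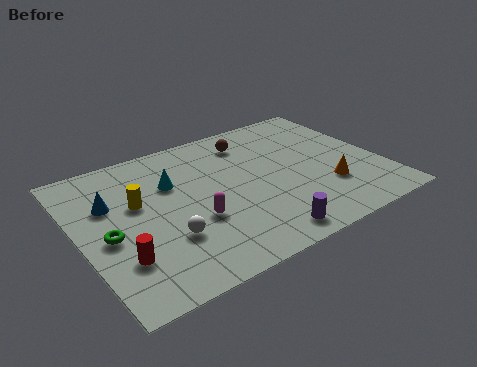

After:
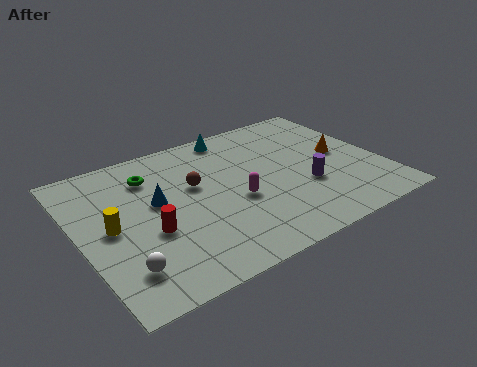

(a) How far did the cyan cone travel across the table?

3.7

The cyan cone was near (4.2, 6.2) before and (7.3, 8.3) after, so it travelled √(3.1² + 2.1²) ≈ 3.7 units.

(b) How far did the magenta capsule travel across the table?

1.9

The magenta capsule was near (4.7, 3.4) before and (6.6, 3.8) after, so it travelled √(1.9² + 0.4²) ≈ 1.9 units.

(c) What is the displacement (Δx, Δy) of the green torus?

(2.3, 3.0)

The green torus started near (1.1, 4.1) and ended near (3.4, 7.1).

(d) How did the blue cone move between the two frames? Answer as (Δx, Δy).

(1.9, -0.8)

The blue cone was at about (1.5, 6.1) and moved to about (3.4, 5.3).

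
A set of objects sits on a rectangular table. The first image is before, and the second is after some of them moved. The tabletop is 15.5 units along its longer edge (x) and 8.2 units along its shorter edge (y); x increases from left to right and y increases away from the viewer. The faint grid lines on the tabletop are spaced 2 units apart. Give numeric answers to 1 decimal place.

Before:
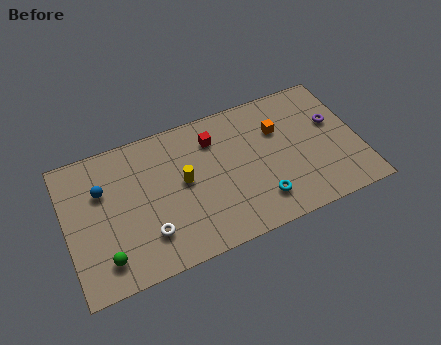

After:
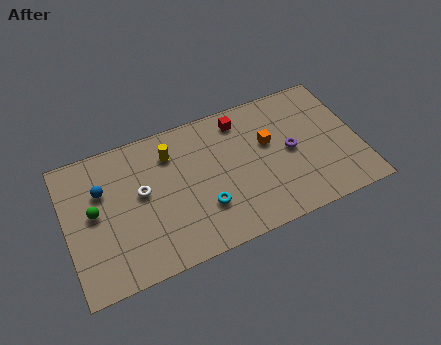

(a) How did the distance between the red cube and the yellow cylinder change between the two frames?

+1.2

Before: roughly 2.6 units apart; after: 3.8. That's 1.2 units further apart.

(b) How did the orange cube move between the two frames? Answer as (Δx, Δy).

(-0.6, -0.6)

The orange cube started near (11.4, 5.6) and ended near (10.8, 5.0).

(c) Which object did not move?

the blue sphere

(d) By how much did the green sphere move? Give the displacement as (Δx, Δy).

(-0.3, 2.8)

The green sphere was at about (1.8, 1.6) and moved to about (1.5, 4.4).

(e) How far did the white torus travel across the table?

2.5

The white torus moved from about (4.1, 2.1) to (4.0, 4.6), a distance of √(0.1² + 2.5²) ≈ 2.5.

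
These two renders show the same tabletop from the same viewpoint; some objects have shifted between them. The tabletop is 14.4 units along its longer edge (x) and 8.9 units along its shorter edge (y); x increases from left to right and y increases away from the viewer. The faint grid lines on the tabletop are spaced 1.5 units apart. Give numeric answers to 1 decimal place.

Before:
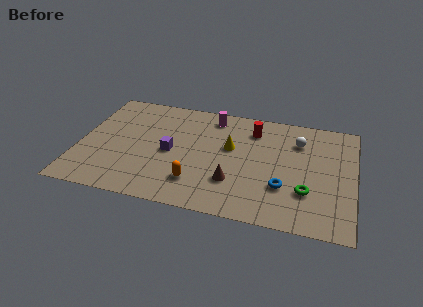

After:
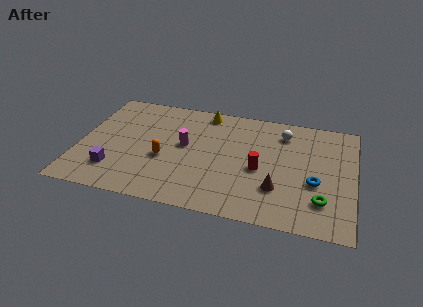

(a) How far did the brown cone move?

2.3

The brown cone was near (8.2, 2.6) before and (10.5, 2.6) after, so it travelled √(2.3² + 0.0²) ≈ 2.3 units.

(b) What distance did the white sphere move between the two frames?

0.9

The white sphere was near (11.4, 6.6) before and (10.6, 7.1) after, so it travelled √(0.8² + 0.5²) ≈ 0.9 units.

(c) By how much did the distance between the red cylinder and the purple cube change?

+2.7

They were about 5.0 units apart before and 7.7 after — 2.7 units further apart.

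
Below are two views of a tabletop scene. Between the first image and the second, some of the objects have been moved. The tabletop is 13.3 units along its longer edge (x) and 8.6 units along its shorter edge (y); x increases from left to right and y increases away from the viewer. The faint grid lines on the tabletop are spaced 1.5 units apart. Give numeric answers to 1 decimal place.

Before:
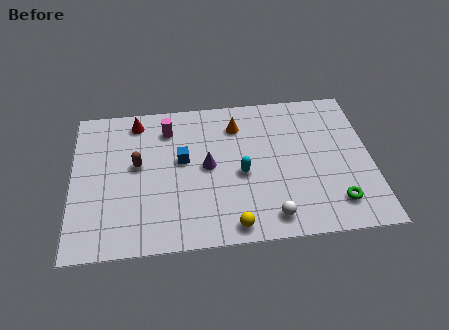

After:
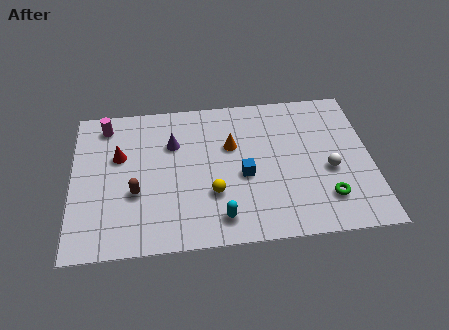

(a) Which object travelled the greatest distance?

the white sphere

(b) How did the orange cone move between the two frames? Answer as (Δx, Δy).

(-0.3, -1.2)

The orange cone started near (7.4, 6.7) and ended near (7.1, 5.5).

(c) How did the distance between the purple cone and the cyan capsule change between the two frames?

+3.3

They were about 1.6 units apart before and 4.9 after — 3.3 units further apart.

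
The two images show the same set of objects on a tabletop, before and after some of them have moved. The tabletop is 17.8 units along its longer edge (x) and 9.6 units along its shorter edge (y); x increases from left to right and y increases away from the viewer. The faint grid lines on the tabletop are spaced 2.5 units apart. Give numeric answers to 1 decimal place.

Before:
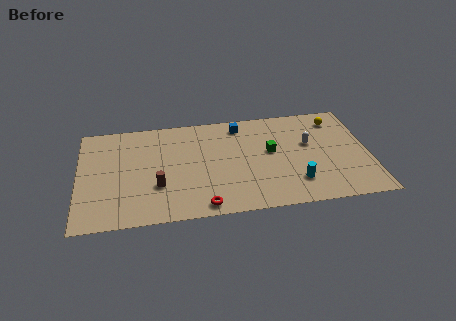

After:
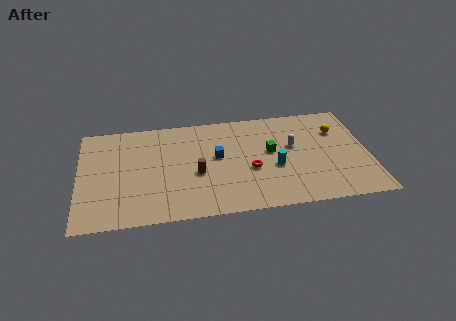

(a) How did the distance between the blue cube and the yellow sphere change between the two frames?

+1.6

They were about 6.0 units apart before and 7.6 after — 1.6 units further apart.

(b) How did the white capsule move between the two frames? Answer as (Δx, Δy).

(-1.0, -0.1)

The white capsule was at about (14.2, 5.8) and moved to about (13.2, 5.7).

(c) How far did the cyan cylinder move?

2.0

From (13.2, 2.3) to (12.0, 3.9), the cyan cylinder covered √(1.2² + 1.6²) ≈ 2.0 units.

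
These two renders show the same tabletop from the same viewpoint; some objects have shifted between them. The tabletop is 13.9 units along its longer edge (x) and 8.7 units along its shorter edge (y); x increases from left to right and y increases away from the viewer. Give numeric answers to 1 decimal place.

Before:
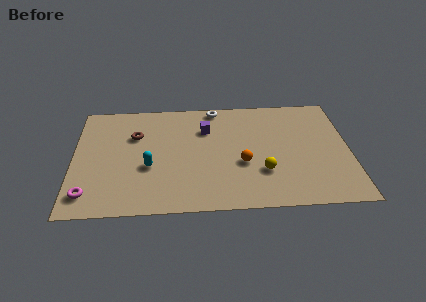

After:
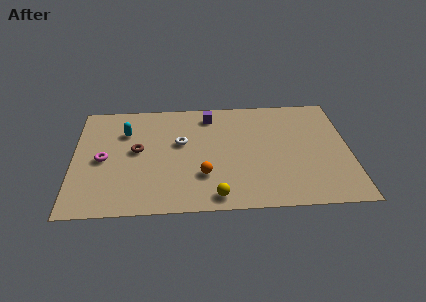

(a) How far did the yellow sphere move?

2.9

The yellow sphere moved from about (9.5, 2.7) to (7.1, 1.0), a distance of √(2.4² + 1.7²) ≈ 2.9.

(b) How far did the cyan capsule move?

3.0

The cyan capsule was near (3.8, 3.4) before and (2.6, 6.2) after, so it travelled √(1.2² + 2.8²) ≈ 3.0 units.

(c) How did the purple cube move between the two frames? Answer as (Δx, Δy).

(0.2, 1.1)

From the two frames, the purple cube sits at roughly (6.7, 6.2) before and (6.9, 7.3) after.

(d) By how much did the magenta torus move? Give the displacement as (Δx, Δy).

(0.7, 2.6)

The magenta torus was at about (0.8, 1.5) and moved to about (1.5, 4.1).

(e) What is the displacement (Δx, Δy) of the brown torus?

(0.1, -1.2)

The brown torus was at about (3.1, 5.9) and moved to about (3.2, 4.7).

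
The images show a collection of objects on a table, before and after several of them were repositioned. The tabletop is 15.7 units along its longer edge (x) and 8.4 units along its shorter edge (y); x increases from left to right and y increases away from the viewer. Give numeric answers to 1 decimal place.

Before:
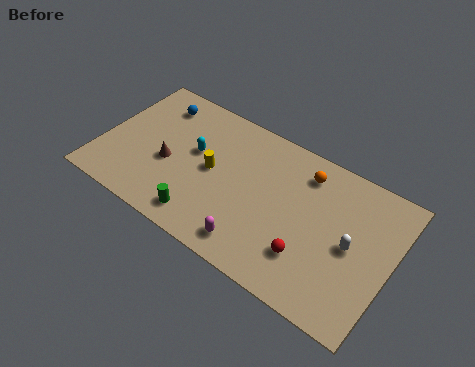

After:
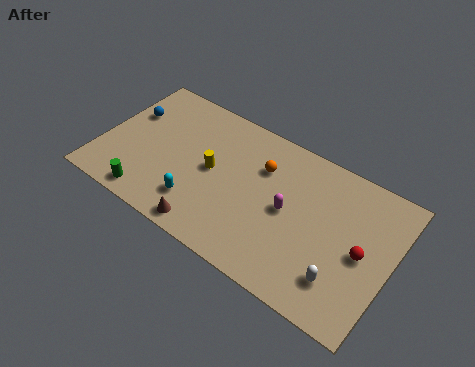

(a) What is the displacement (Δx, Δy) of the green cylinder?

(-2.9, -0.3)

From the two frames, the green cylinder sits at roughly (6.0, 1.3) before and (3.1, 1.0) after.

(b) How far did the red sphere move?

3.1

The red sphere was near (11.6, 2.3) before and (14.2, 4.0) after, so it travelled √(2.6² + 1.7²) ≈ 3.1 units.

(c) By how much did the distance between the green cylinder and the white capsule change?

+2.2

They were about 8.1 units apart before and 10.3 after — 2.2 units further apart.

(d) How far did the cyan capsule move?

3.0

The cyan capsule moved from about (4.9, 4.9) to (5.6, 2.0), a distance of √(0.7² + 2.9²) ≈ 3.0.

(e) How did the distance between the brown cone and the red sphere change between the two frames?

+0.4

The distance was about 8.0 in the first image and 8.4 in the second, so they moved 0.4 units further apart.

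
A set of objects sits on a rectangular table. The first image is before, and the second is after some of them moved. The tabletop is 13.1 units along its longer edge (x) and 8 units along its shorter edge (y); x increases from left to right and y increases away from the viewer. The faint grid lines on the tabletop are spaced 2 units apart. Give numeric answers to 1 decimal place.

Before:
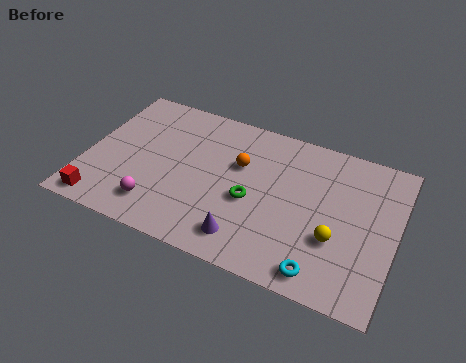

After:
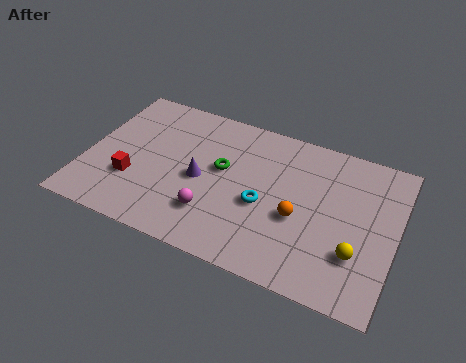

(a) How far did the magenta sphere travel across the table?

2.4

The magenta sphere moved from about (3.3, 1.6) to (5.6, 2.1), a distance of √(2.3² + 0.5²) ≈ 2.4.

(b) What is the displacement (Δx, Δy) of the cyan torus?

(-2.7, 2.4)

The cyan torus was at about (10.3, 1.0) and moved to about (7.6, 3.4).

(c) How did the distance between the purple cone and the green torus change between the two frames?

-0.8

Before: roughly 2.0 units apart; after: 1.2. That's 0.8 units closer together.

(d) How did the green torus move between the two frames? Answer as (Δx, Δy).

(-1.4, 1.2)

The green torus started near (7.1, 3.4) and ended near (5.7, 4.6).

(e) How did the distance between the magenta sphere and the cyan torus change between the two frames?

-4.6

Before: roughly 7.0 units apart; after: 2.4. That's 4.6 units closer together.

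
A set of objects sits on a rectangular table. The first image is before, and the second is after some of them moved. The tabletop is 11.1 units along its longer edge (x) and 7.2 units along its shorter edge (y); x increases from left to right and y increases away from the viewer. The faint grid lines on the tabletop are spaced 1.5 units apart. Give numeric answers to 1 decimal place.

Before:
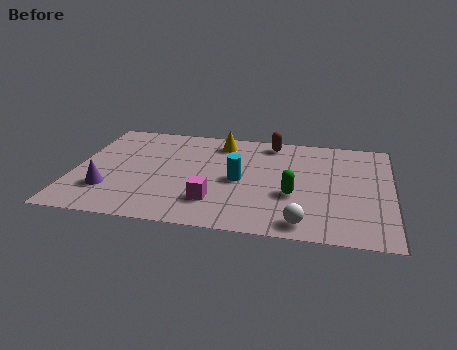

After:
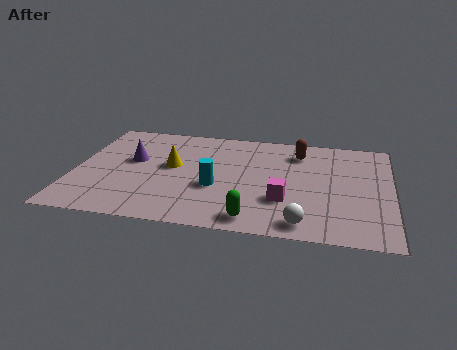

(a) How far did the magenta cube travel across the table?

2.5

From (5.0, 1.8) to (7.4, 2.3), the magenta cube covered √(2.4² + 0.5²) ≈ 2.5 units.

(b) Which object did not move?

the white sphere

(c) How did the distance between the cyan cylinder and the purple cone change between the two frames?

-1.4

The distance was about 4.7 in the first image and 3.3 in the second, so they moved 1.4 units closer together.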